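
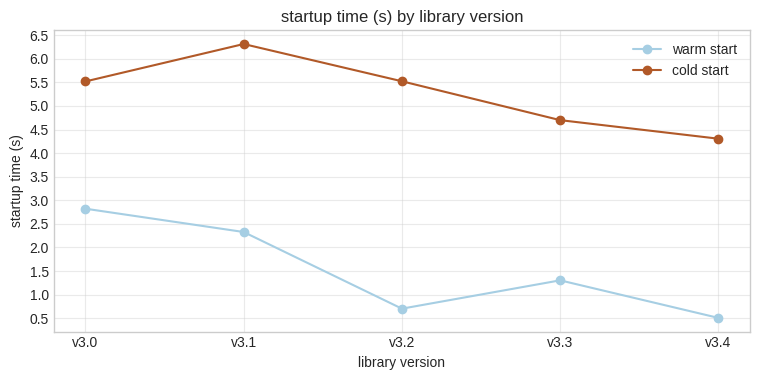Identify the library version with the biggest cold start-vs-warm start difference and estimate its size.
v3.2: cold start ≈ 5.5, warm start ≈ 0.5 → gap ≈ 5.0. Next-largest (v3.1) is only ≈ 4.0.

v3.2, ≈ 5.0 s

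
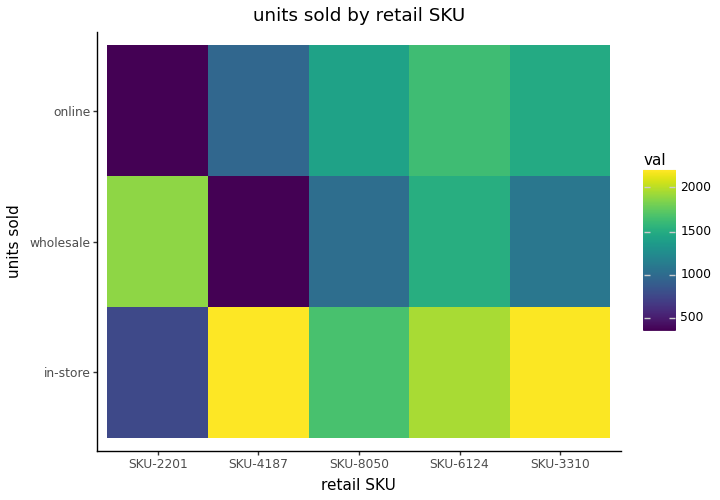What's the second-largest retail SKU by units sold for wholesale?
Top 3 for wholesale: SKU-2201 ≈ 1800, SKU-6124 ≈ 1600, SKU-3310 ≈ 1000.

SKU-6124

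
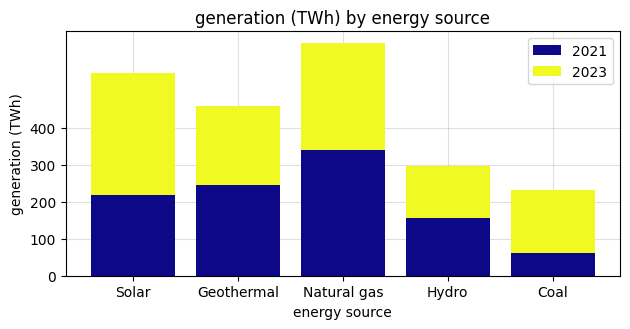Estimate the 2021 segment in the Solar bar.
≈ 200

2021 top ≈ 200, bottom ≈ 0; segment ≈ 200.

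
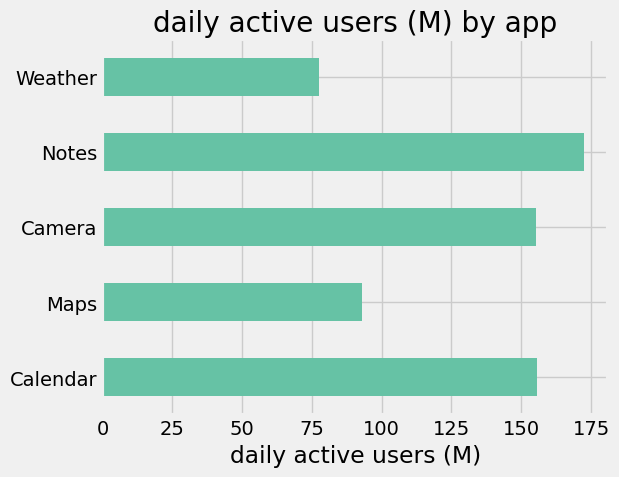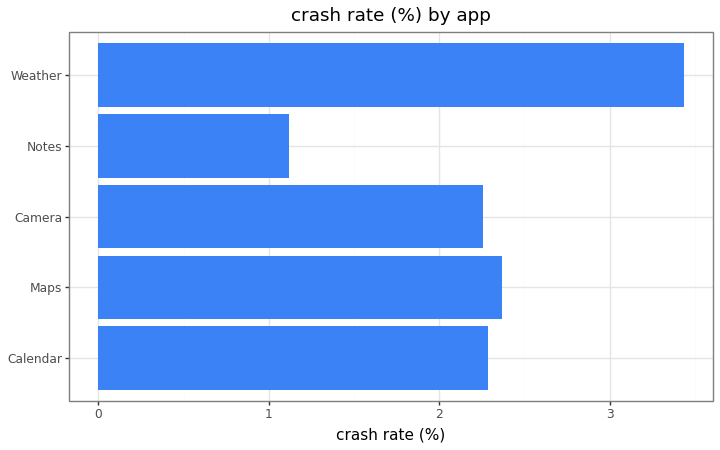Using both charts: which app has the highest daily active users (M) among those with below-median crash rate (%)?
Chart 2 median crash rate (%) ≈ 2.5; below-median apps: Camera, Notes. Among those, Notes has the highest daily active users (M) (≈ 180).

Notes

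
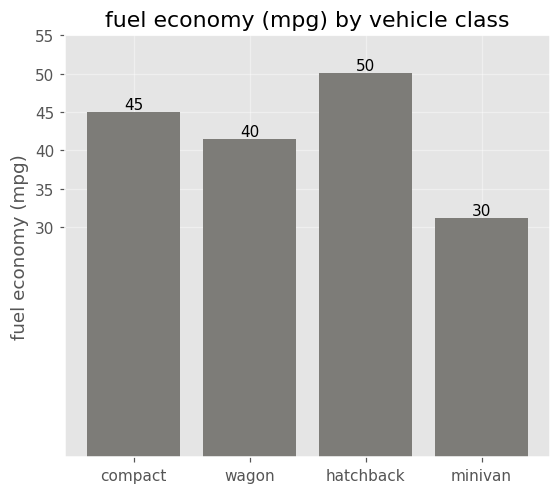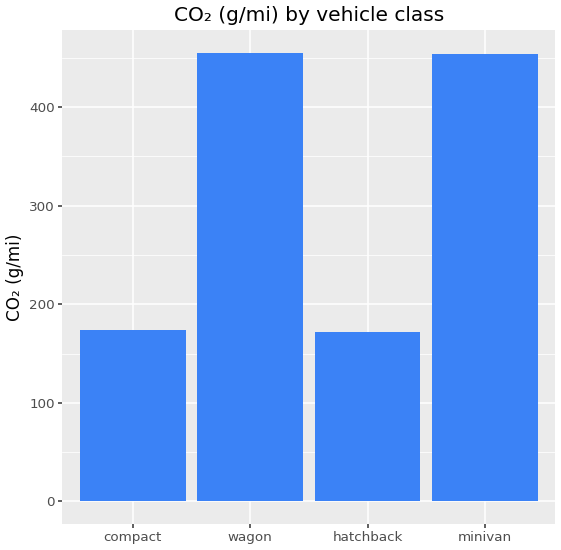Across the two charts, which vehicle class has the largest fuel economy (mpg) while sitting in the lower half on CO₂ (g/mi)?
hatchback

Chart 2 median CO₂ (g/mi) ≈ 300; below-median vehicle classes: compact, hatchback. Among those, hatchback has the highest fuel economy (mpg) (≈ 50).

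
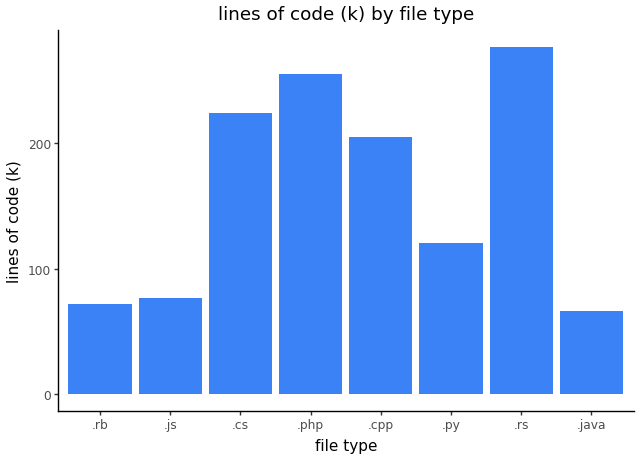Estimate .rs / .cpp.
≈ 1.38×

.rs ≈ 275, .cpp ≈ 200; 275/200 ≈ 1.38.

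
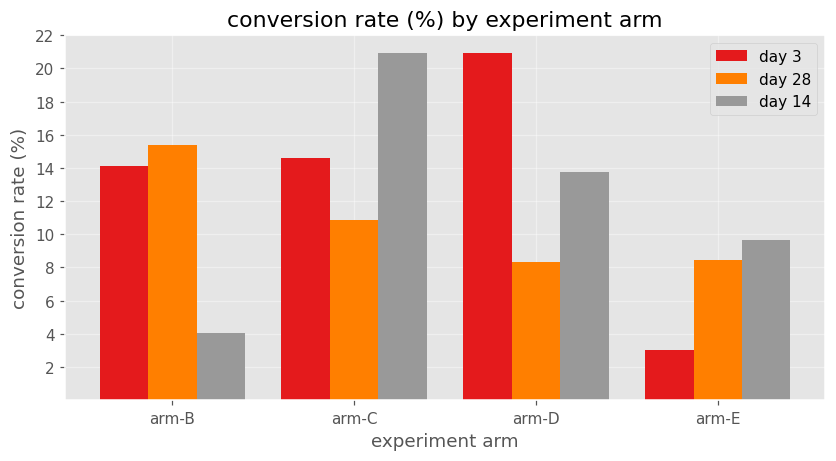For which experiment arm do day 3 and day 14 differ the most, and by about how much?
arm-B: day 3 ≈ 14, day 14 ≈ 4 → gap ≈ 10. Next-largest (arm-D) is only ≈ 6.

arm-B, ≈ 10 %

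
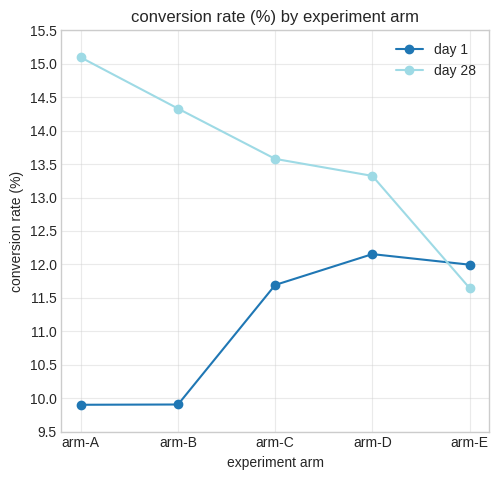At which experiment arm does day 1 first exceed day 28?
arm-E

arm-D: day 1 ≈ 12.0 vs day 28 ≈ 13.5 (not yet); arm-E: day 1 ≈ 12.0 vs day 28 ≈ 11.5 (first crossover).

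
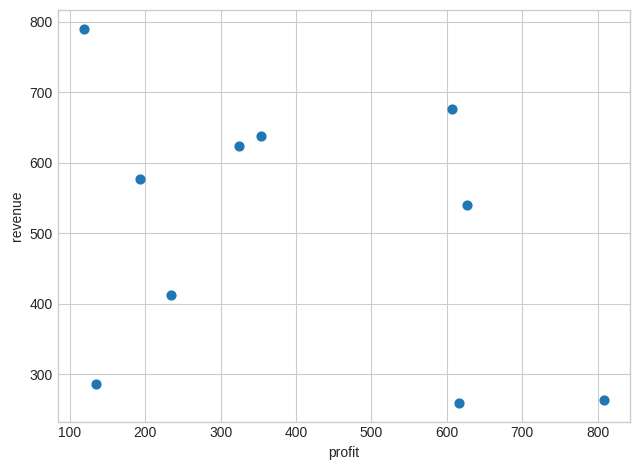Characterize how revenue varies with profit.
negative, weak

Points are negatively correlated; weak (|r| ≈ 0.3).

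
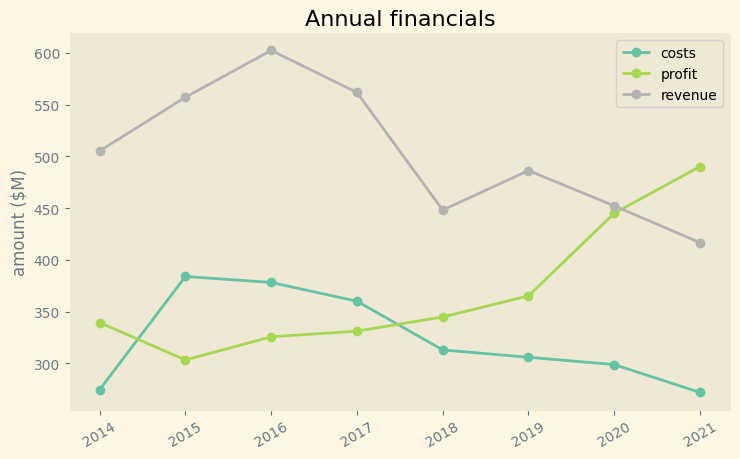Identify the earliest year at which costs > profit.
2015

2014: costs ≈ 250 vs profit ≈ 350 (not yet); 2015: costs ≈ 400 vs profit ≈ 300 (first crossover).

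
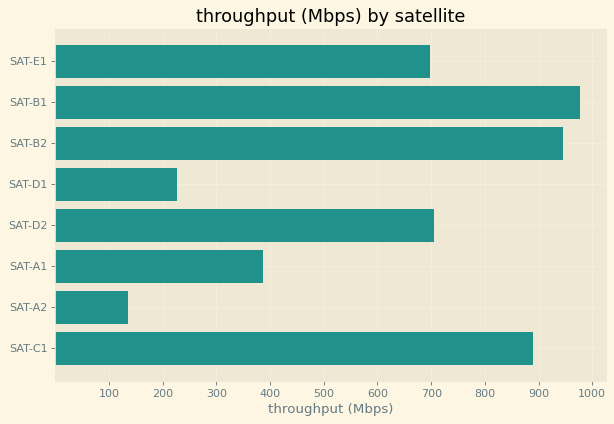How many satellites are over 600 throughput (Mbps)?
Above 600: SAT-E1, SAT-B1, SAT-B2, SAT-D2, SAT-C1.

5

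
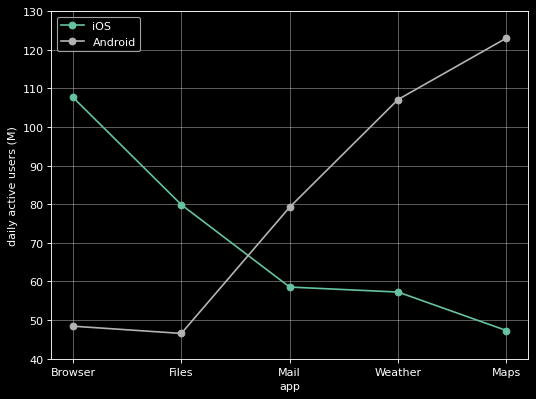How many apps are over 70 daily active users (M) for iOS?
Above 70: Browser, Files.

2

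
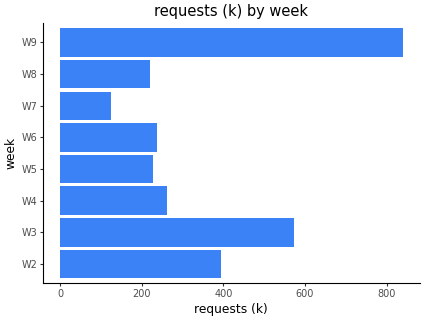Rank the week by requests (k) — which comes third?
W2

Top 4: W9 ≈ 800, W3 ≈ 600, W2 ≈ 400, W4 ≈ 300.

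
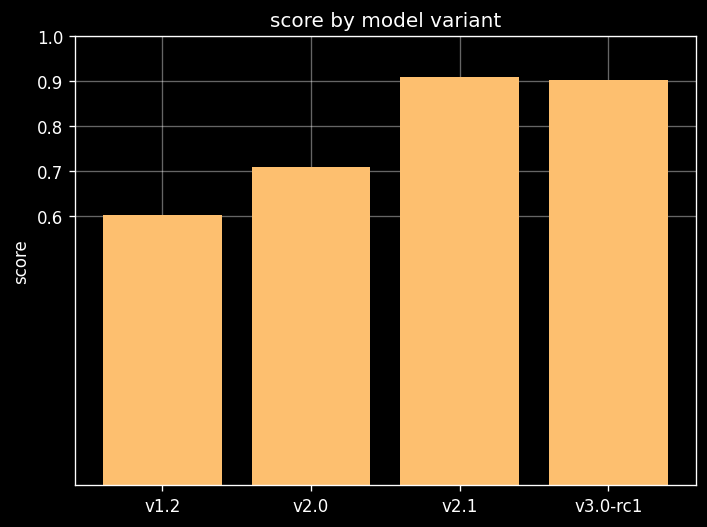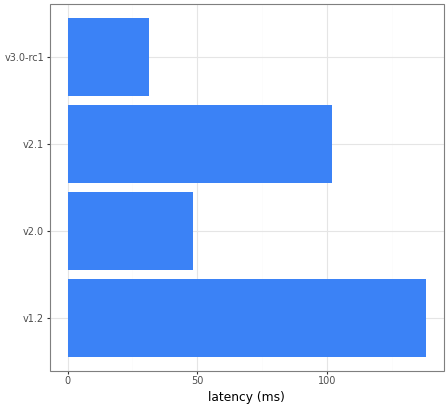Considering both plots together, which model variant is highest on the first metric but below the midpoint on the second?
Chart 2 median latency (ms) ≈ 80; below-median model variants: v2.0, v3.0-rc1. Among those, v3.0-rc1 has the highest score (≈ 0.9).

v3.0-rc1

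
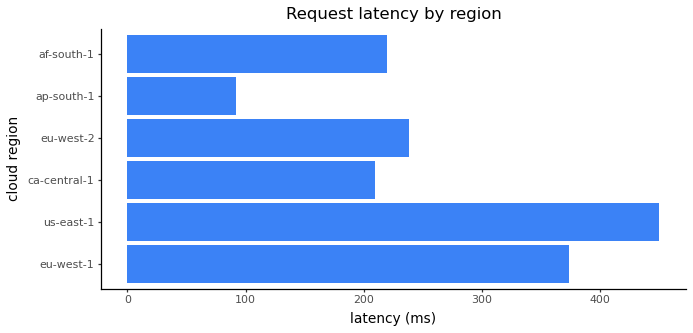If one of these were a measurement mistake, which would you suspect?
us-east-1

us-east-1 ≈ 450; the rest sit between ≈ 100 and ≈ 350.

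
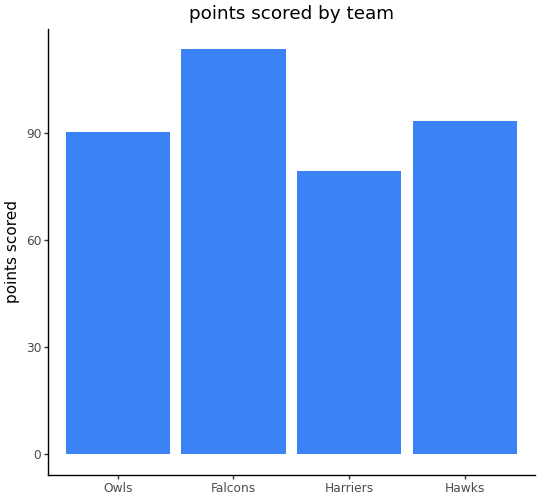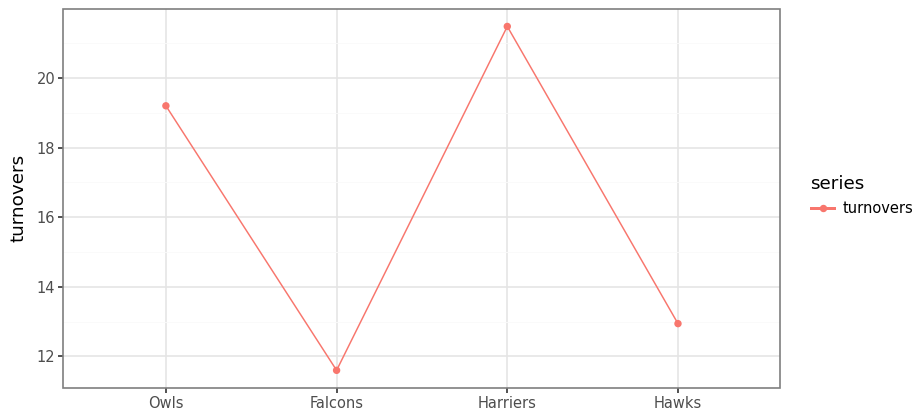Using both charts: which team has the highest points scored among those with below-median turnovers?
Falcons

Chart 2 median turnovers ≈ 16; below-median teams: Falcons, Hawks. Among those, Falcons has the highest points scored (≈ 120).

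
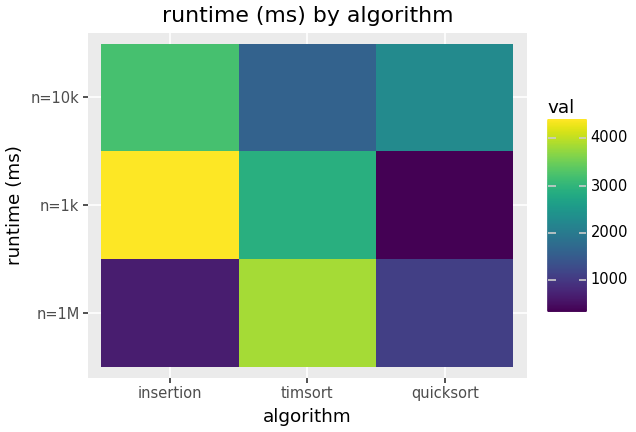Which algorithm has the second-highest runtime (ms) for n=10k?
quicksort

Top 3 for n=10k: insertion ≈ 3000, quicksort ≈ 2500, timsort ≈ 1500.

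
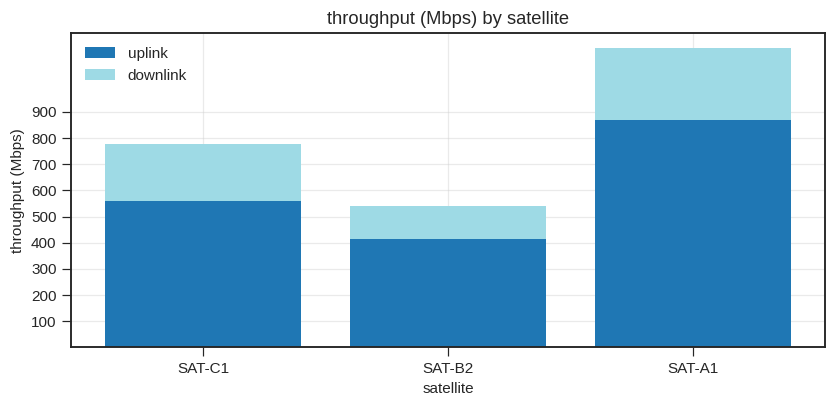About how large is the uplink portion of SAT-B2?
≈ 400

uplink top ≈ 400, bottom ≈ 0; segment ≈ 400.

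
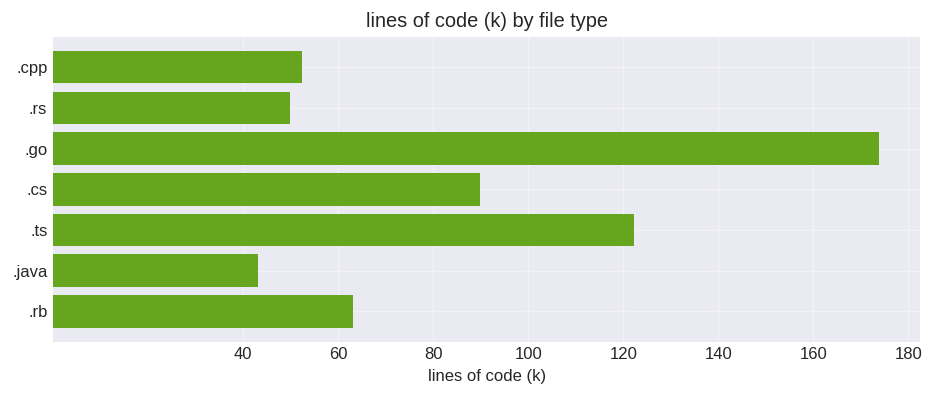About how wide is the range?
Max .go ≈ 180, min .java ≈ 40; range ≈ 140.

≈ 140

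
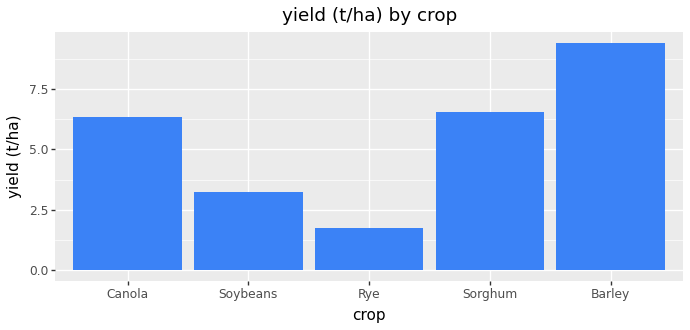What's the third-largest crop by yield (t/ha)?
Top 4: Barley ≈ 9, Sorghum ≈ 7, Canola ≈ 6, Soybeans ≈ 3.

Canola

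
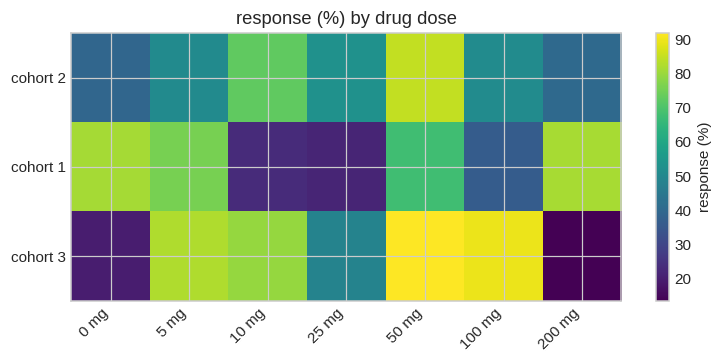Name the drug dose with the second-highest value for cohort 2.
Top 3 for cohort 2: 50 mg ≈ 80, 10 mg ≈ 70, 25 mg ≈ 50.

10 mg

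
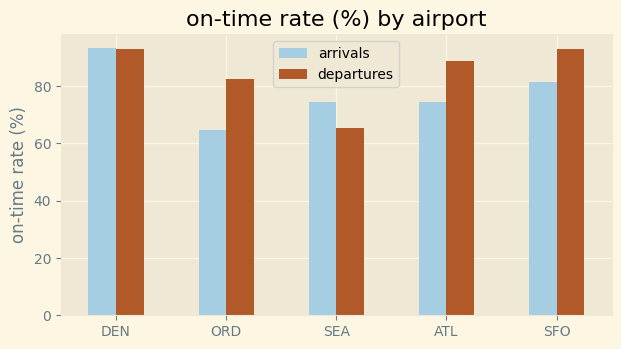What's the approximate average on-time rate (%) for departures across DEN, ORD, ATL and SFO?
≈ 88

(90 + 80 + 90 + 90) / 4 ≈ 88.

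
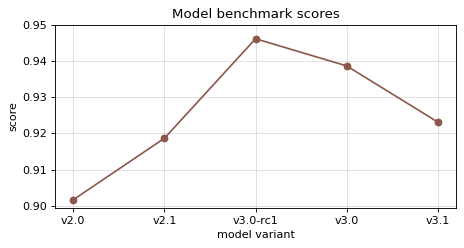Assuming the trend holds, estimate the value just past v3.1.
≈ 0.905

Last three: 0.95, 0.94, 0.92 → slope ≈ -0.015/step → next ≈ 0.905.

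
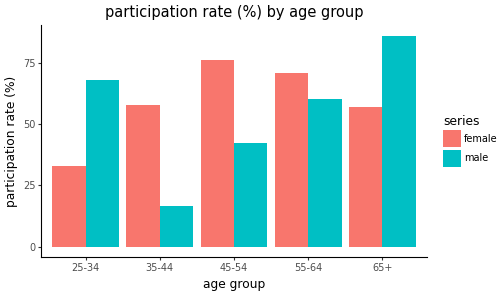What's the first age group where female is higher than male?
35-44

25-34: female ≈ 30 vs male ≈ 70 (not yet); 35-44: female ≈ 60 vs male ≈ 20 (first crossover).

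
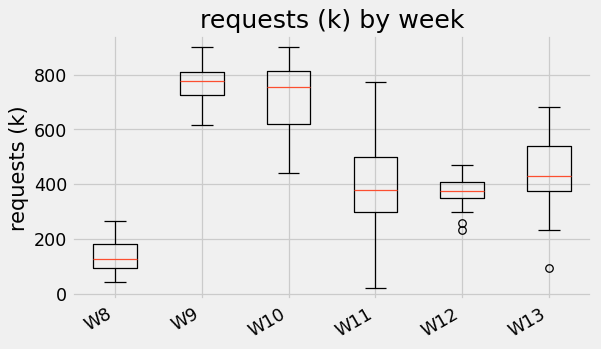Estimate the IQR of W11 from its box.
Q3 ≈ 500, Q1 ≈ 300; IQR ≈ 200.

≈ 200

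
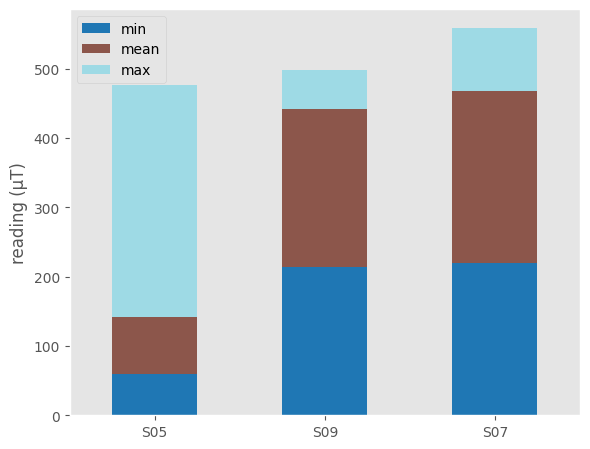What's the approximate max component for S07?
max top ≈ 550, bottom ≈ 450; segment ≈ 100.

≈ 100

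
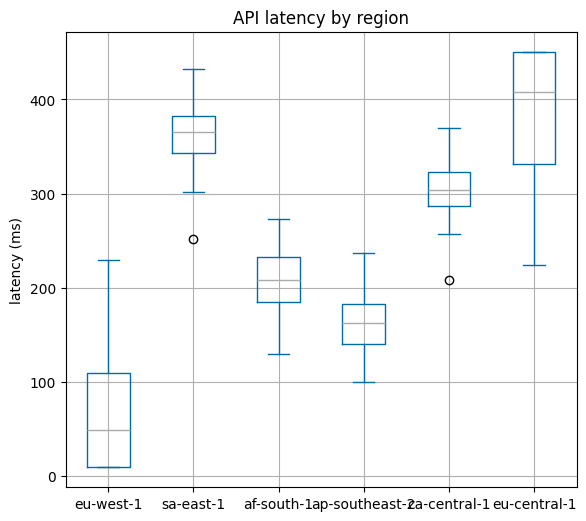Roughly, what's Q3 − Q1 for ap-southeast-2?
≈ 50

Q3 ≈ 200, Q1 ≈ 150; IQR ≈ 50.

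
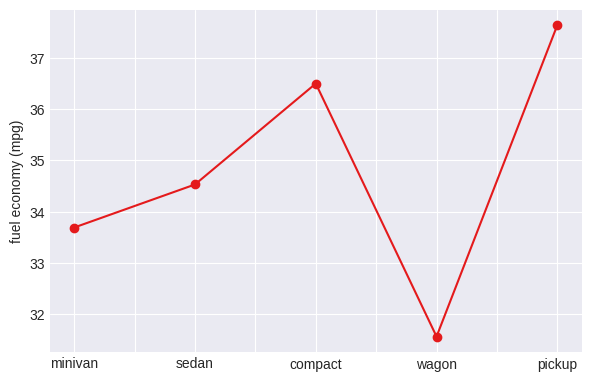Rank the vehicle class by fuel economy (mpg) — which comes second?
Top 3: pickup ≈ 38, compact ≈ 36, sedan ≈ 35.

compact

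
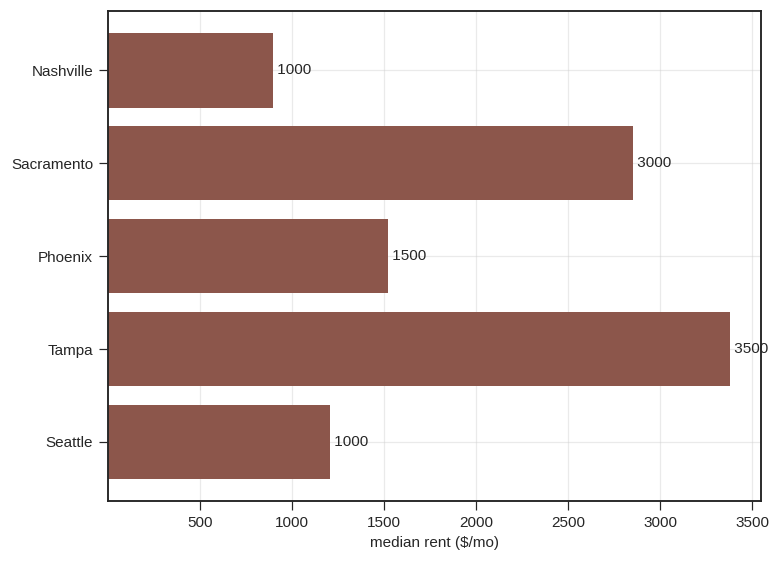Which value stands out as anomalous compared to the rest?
Tampa

Tampa ≈ 3500; the rest sit between ≈ 1000 and ≈ 3000.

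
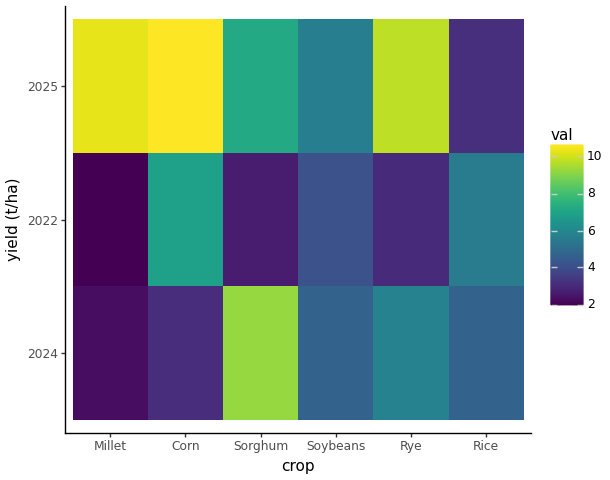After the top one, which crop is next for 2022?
Rice

Top 3 for 2022: Corn ≈ 7, Rice ≈ 6, Soybeans ≈ 4.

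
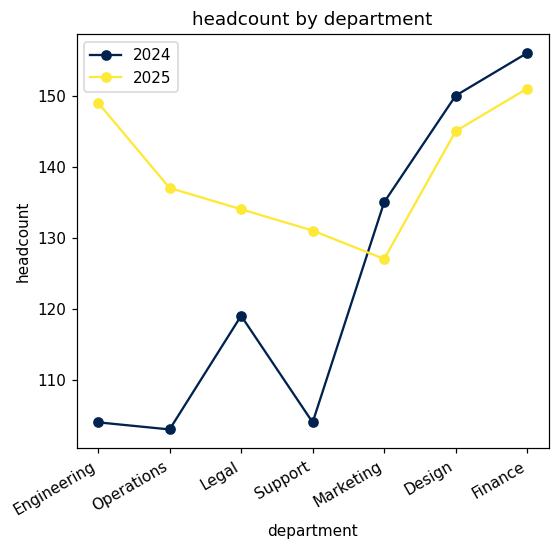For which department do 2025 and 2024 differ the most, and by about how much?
Engineering: 2025 ≈ 150, 2024 ≈ 105 → gap ≈ 45. Next-largest (Operations) is only ≈ 30.

Engineering, ≈ 45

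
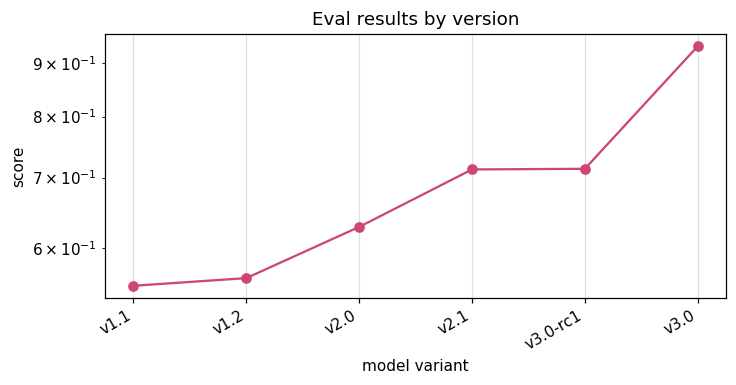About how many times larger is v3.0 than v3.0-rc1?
v3.0 ≈ 0.95, v3.0-rc1 ≈ 0.70; 0.95/0.70 ≈ 1.36.

≈ 1.36×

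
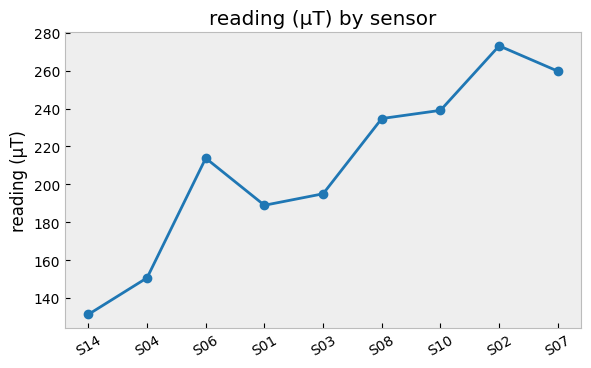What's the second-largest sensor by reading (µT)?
S07

Top 3: S02 ≈ 280, S07 ≈ 260, S10 ≈ 240.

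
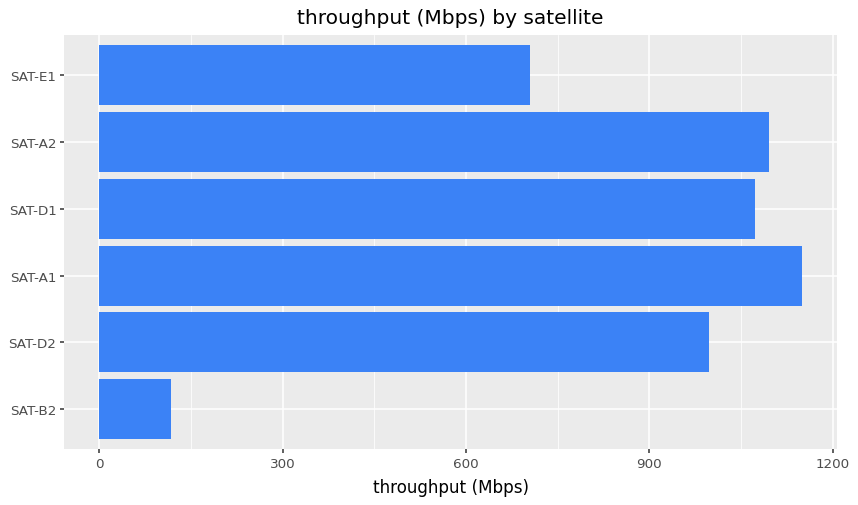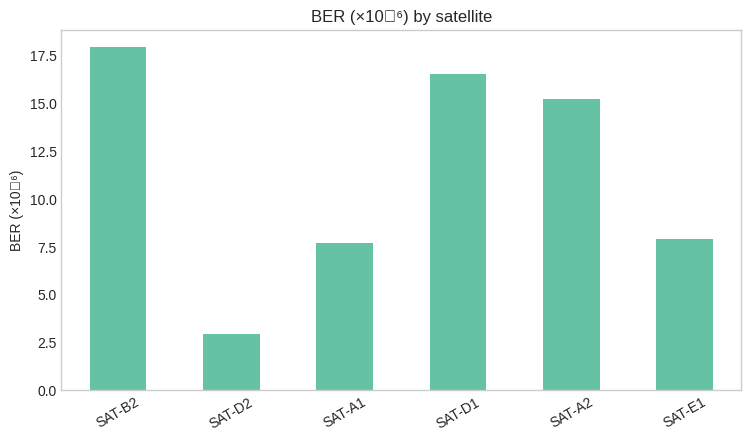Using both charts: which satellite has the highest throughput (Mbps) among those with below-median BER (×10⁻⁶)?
SAT-A1

Chart 2 median BER (×10⁻⁶) ≈ 12; below-median satellites: SAT-D2, SAT-A1, SAT-E1. Among those, SAT-A1 has the highest throughput (Mbps) (≈ 1200).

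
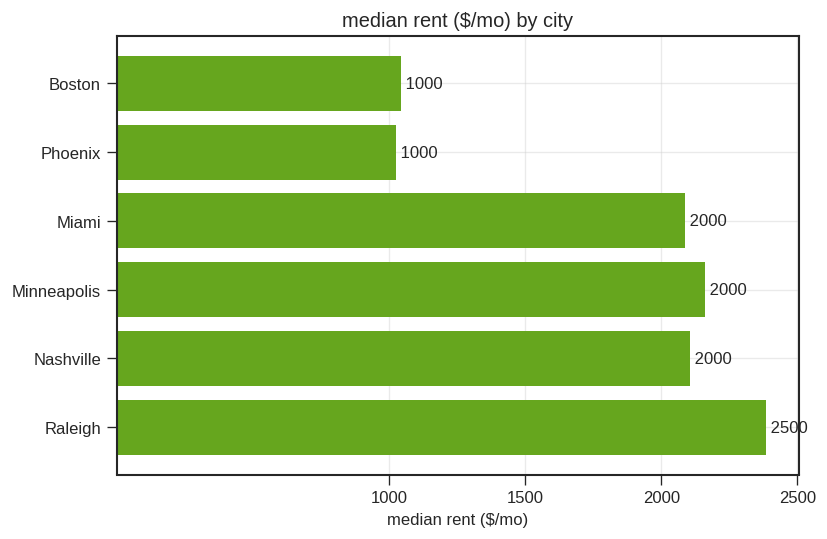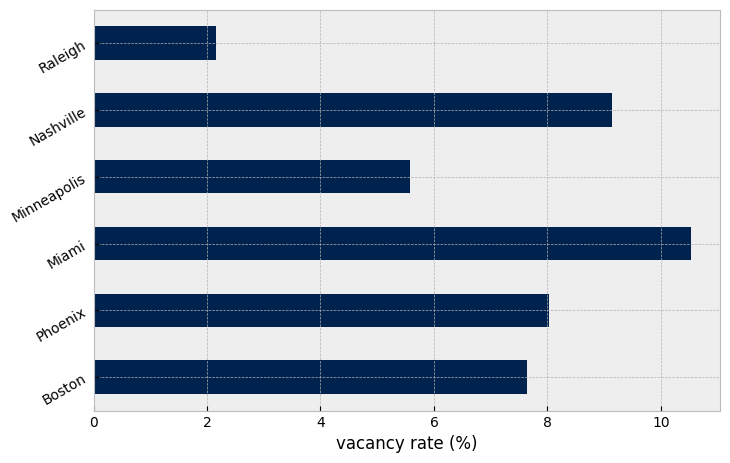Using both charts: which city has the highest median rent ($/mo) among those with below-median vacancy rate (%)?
Raleigh

Chart 2 median vacancy rate (%) ≈ 8; below-median cities: Boston, Minneapolis, Raleigh. Among those, Raleigh has the highest median rent ($/mo) (≈ 2500).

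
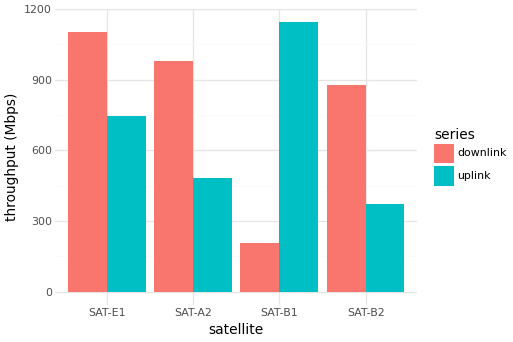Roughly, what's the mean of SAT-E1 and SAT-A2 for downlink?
(1100 + 1000) / 2 ≈ 1050.

≈ 1050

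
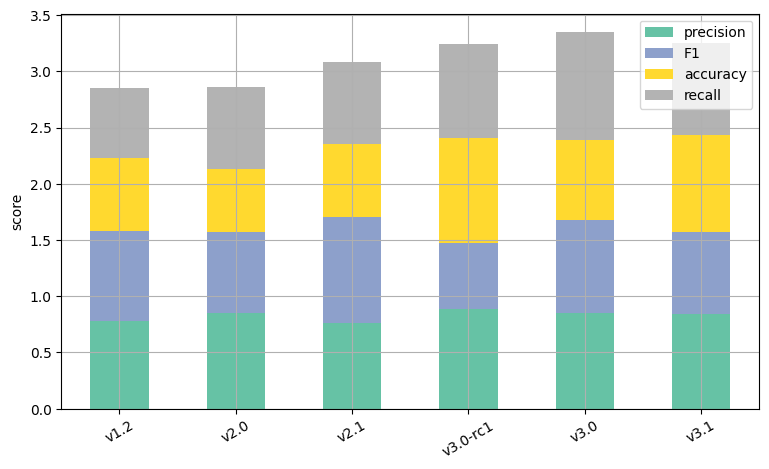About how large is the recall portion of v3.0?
≈ 1.0

recall top ≈ 3.5, bottom ≈ 2.5; segment ≈ 1.0.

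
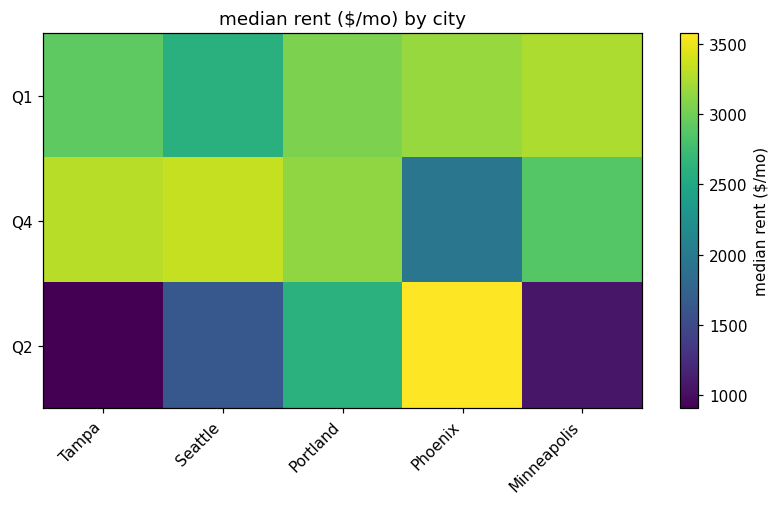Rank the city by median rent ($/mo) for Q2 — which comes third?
Top 4 for Q2: Phoenix ≈ 3500, Portland ≈ 2500, Seattle ≈ 1500, Minneapolis ≈ 1000.

Seattle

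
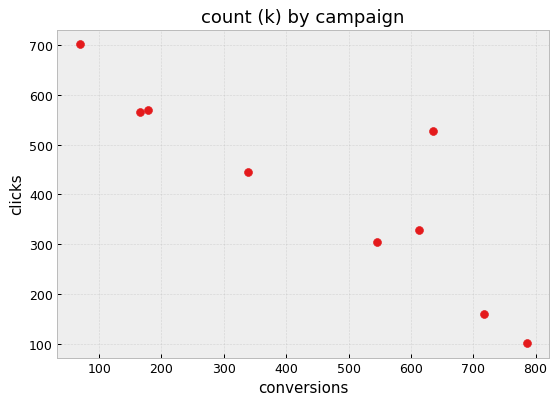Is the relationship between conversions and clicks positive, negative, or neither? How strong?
Points are negatively correlated; strong (|r| ≈ 0.9).

negative, strong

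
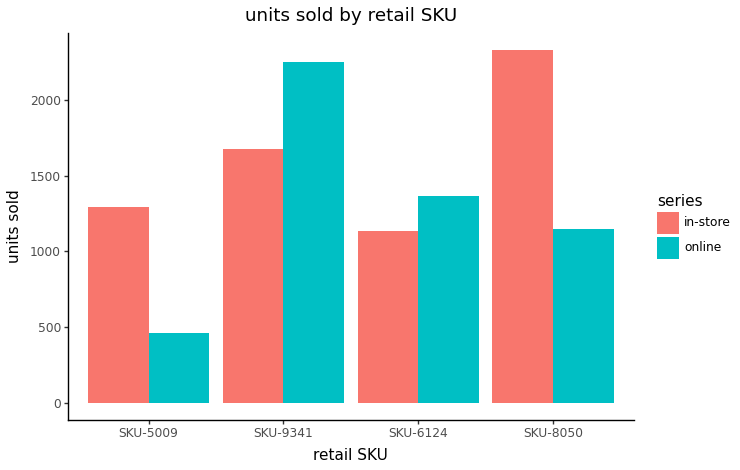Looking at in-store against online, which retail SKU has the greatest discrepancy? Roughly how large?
SKU-8050, ≈ 1200

SKU-8050: in-store ≈ 2400, online ≈ 1200 → gap ≈ 1200. Next-largest (SKU-5009) is only ≈ 800.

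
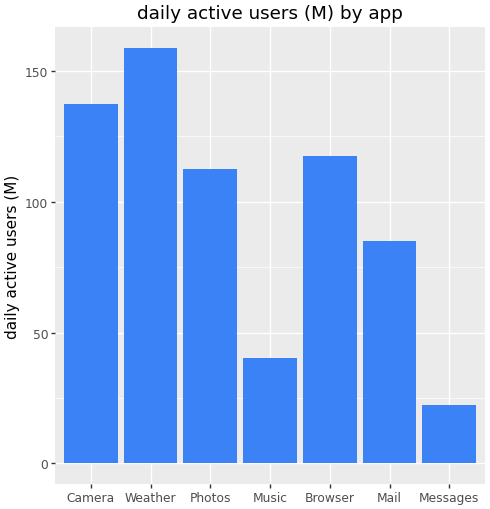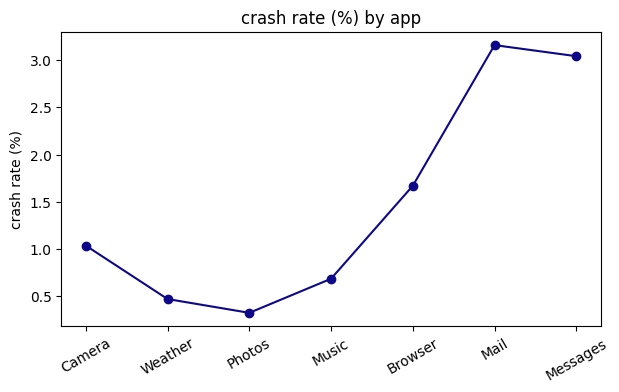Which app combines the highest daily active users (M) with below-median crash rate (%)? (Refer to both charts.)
Weather

Chart 2 median crash rate (%) ≈ 1; below-median apps: Weather, Photos, Music. Among those, Weather has the highest daily active users (M) (≈ 160).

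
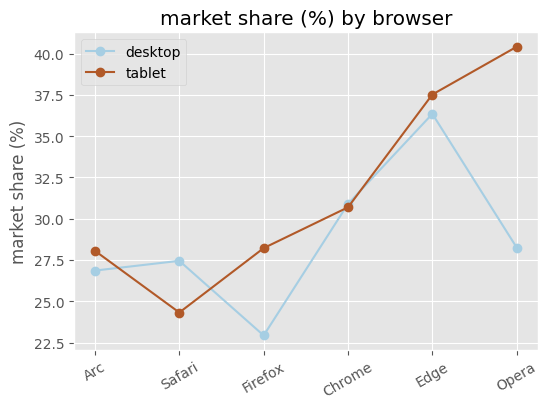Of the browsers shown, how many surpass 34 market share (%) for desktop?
Above 34: Edge.

1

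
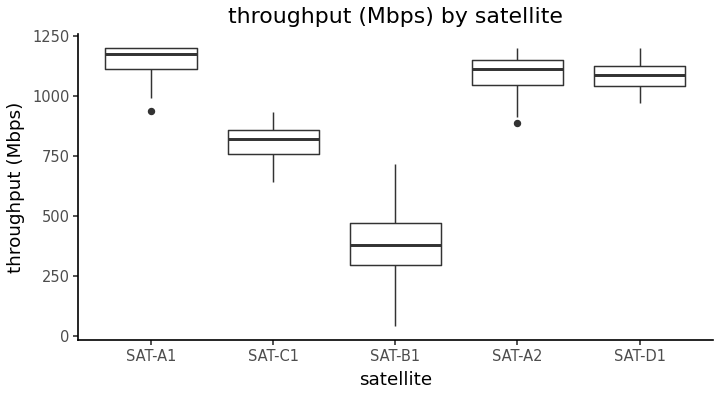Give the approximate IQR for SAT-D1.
≈ 100

Q3 ≈ 1100, Q1 ≈ 1000; IQR ≈ 100.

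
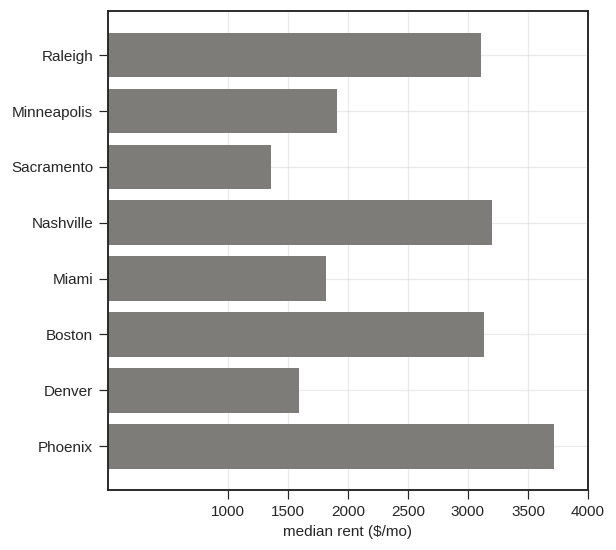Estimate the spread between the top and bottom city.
≈ 2000

Max Phoenix ≈ 3500, min Sacramento ≈ 1500; range ≈ 2000.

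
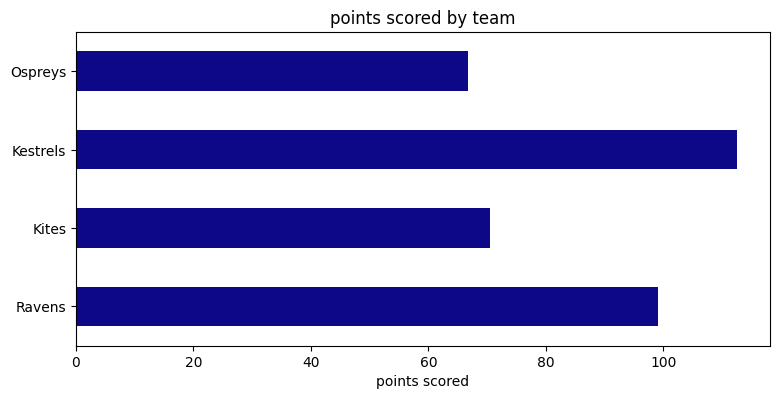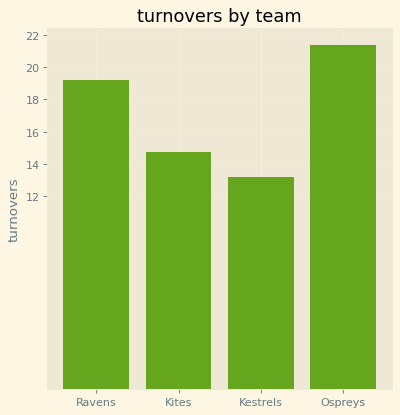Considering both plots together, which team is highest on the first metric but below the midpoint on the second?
Kestrels

Chart 2 median turnovers ≈ 16; below-median teams: Kites, Kestrels. Among those, Kestrels has the highest points scored (≈ 120).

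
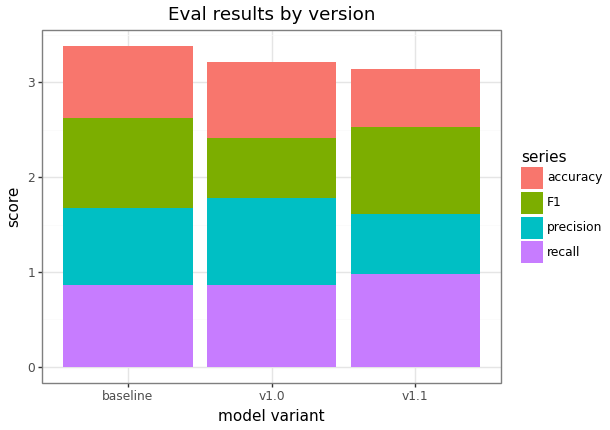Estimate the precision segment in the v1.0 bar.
≈ 1.0

precision top ≈ 2.0, bottom ≈ 1.0; segment ≈ 1.0.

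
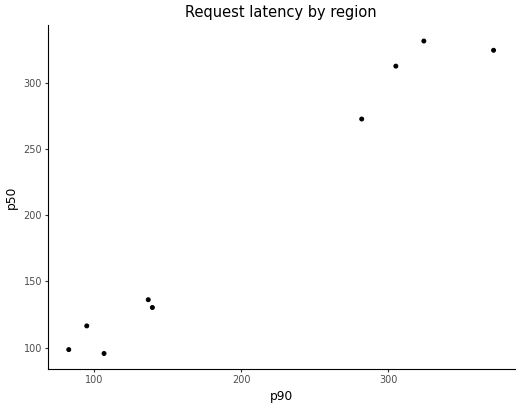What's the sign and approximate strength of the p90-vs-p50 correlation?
Points are positively correlated; strong (|r| ≈ 1.0).

positive, strong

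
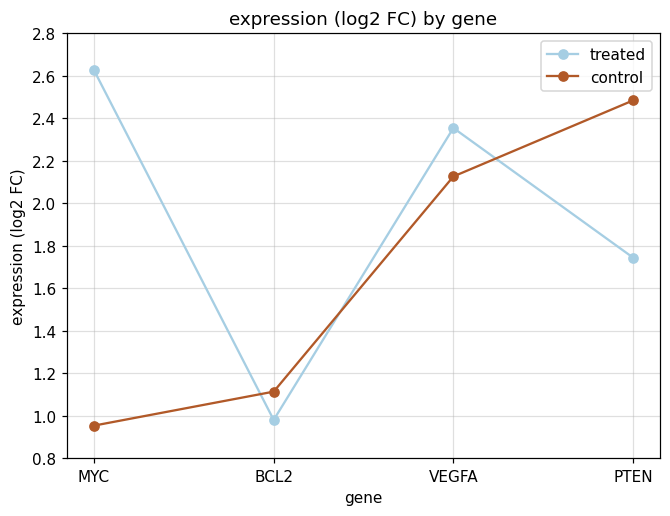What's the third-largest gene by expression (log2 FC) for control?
Top 4 for control: PTEN ≈ 2.4, VEGFA ≈ 2.2, BCL2 ≈ 1.2, MYC ≈ 1.0.

BCL2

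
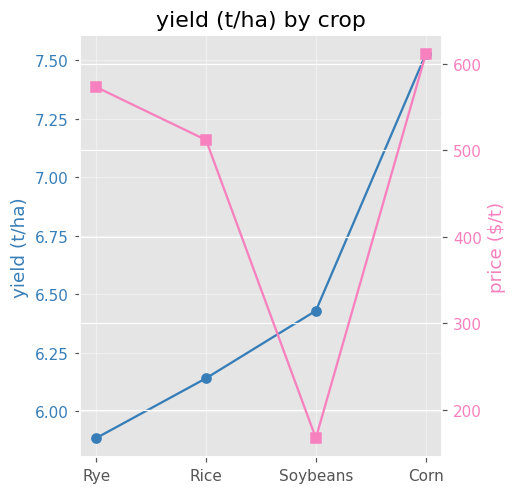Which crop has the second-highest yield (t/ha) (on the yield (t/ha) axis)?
Top 3 (on the yield (t/ha) axis): Corn ≈ 7.6, Soybeans ≈ 6.4, Rice ≈ 6.2.

Soybeans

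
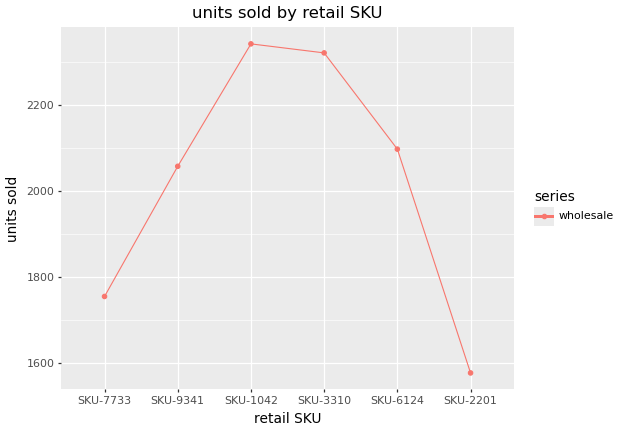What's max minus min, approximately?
≈ 700

Max SKU-1042 ≈ 2300, min SKU-2201 ≈ 1600; range ≈ 700.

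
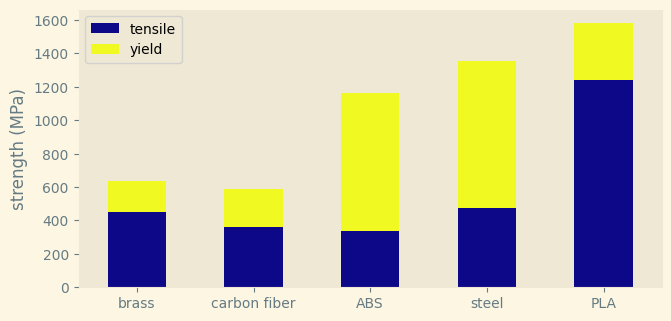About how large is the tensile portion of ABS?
tensile top ≈ 400, bottom ≈ 0; segment ≈ 400.

≈ 400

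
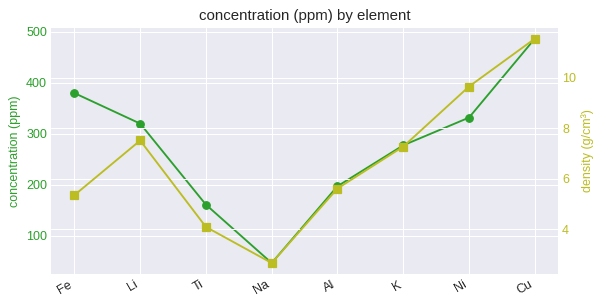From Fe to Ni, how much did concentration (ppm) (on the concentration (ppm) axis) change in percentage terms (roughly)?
≈ -12.5%

Fe ≈ 400, Ni ≈ 350; (350 − 400) / 400 ≈ -12.5%.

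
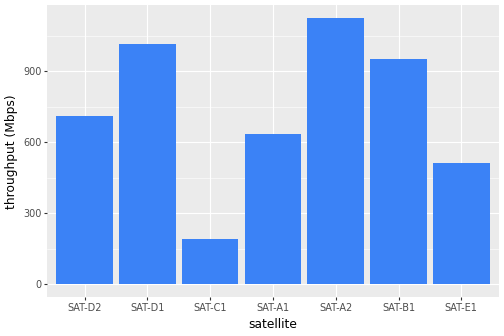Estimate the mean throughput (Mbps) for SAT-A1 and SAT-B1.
(600 + 1000) / 2 ≈ 800.

≈ 800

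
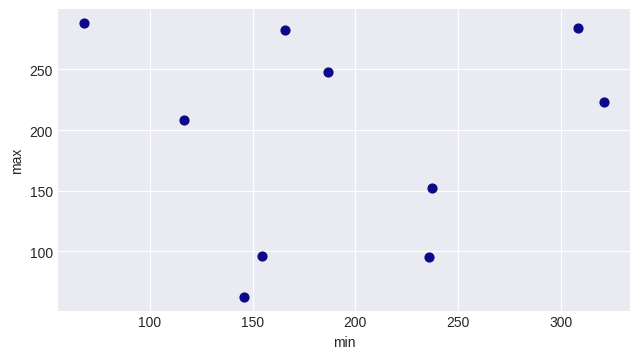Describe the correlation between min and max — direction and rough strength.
no clear correlation

Points are roughly uncorrelated; weak (|r| ≈ 0.0).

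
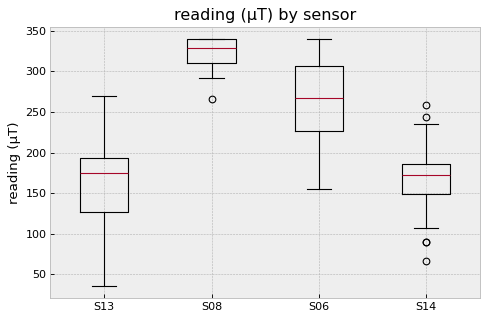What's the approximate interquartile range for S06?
≈ 80

Q3 ≈ 300, Q1 ≈ 220; IQR ≈ 80.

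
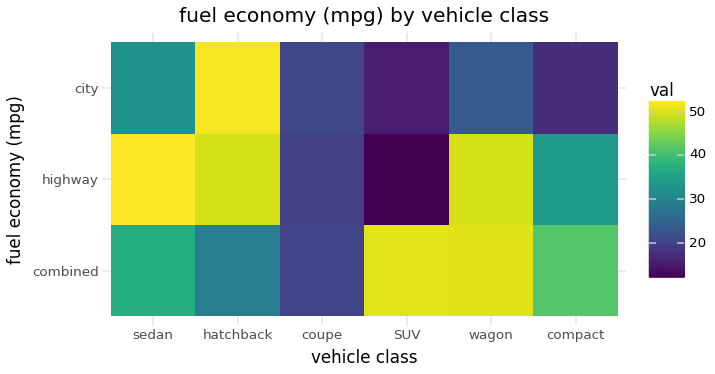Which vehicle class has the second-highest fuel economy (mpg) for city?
sedan

Top 3 for city: hatchback ≈ 50, sedan ≈ 35, wagon ≈ 25.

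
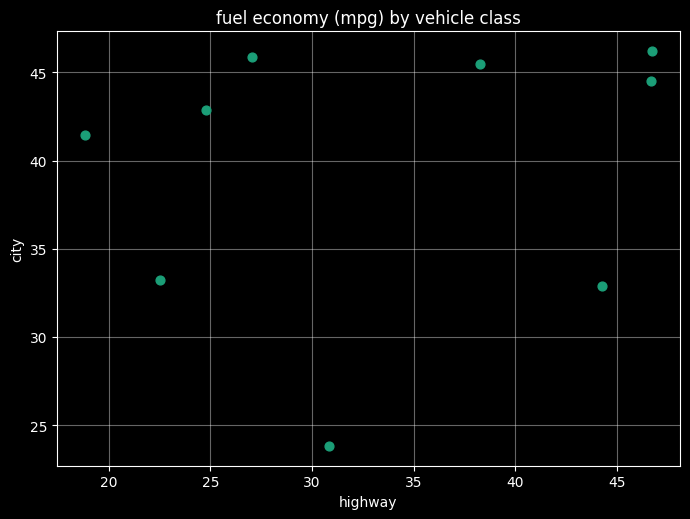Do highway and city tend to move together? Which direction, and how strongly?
Points are roughly uncorrelated; weak (|r| ≈ 0.2).

no clear correlation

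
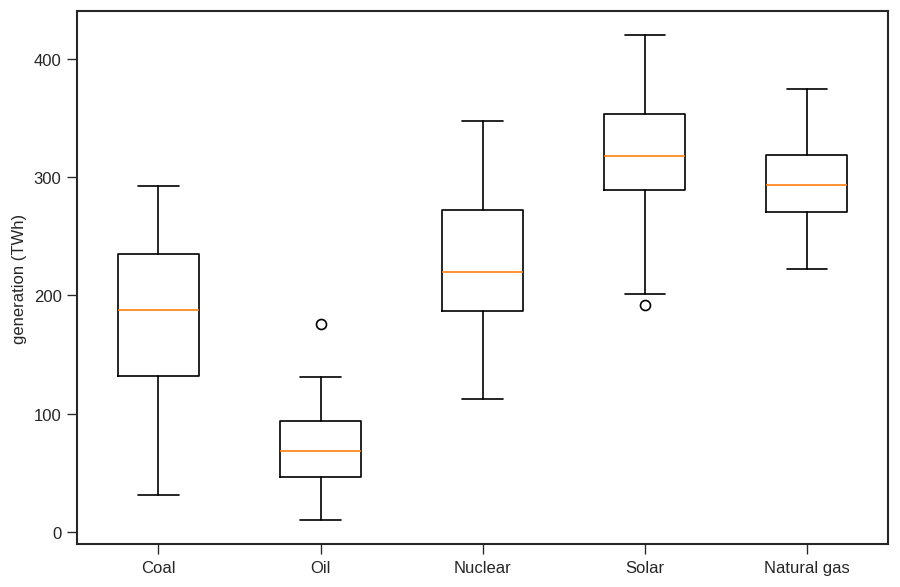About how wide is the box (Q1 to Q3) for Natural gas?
≈ 50

Q3 ≈ 325, Q1 ≈ 275; IQR ≈ 50.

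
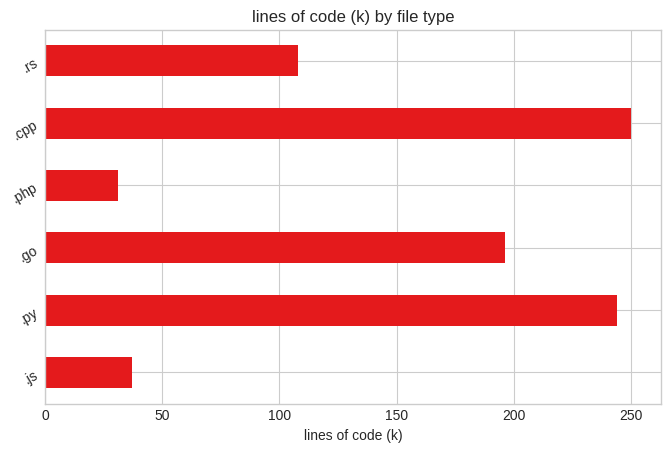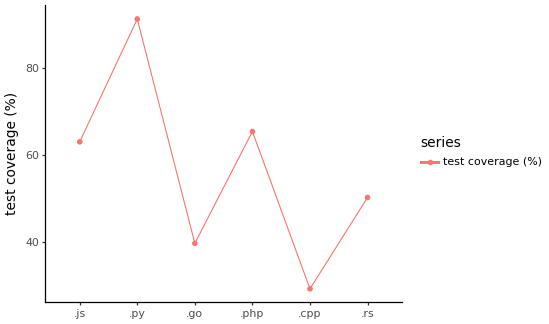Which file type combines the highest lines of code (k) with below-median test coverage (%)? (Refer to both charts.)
.cpp

Chart 2 median test coverage (%) ≈ 60; below-median file types: .go, .cpp, .rs. Among those, .cpp has the highest lines of code (k) (≈ 250).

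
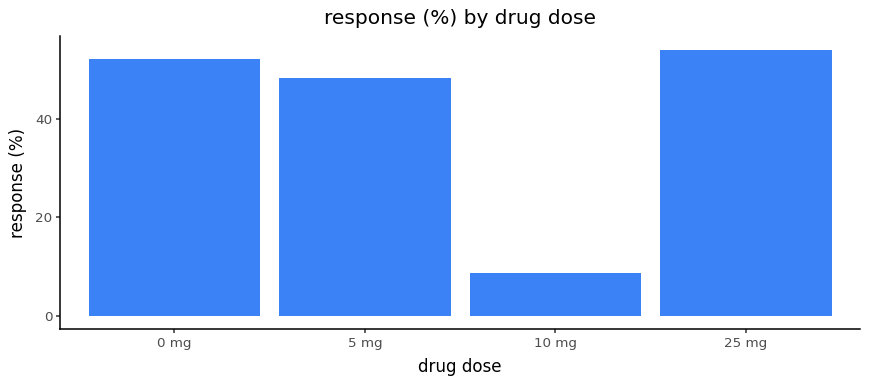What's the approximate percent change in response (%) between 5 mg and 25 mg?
5 mg ≈ 50, 25 mg ≈ 55; (55 − 50) / 50 ≈ +10%.

≈ +10%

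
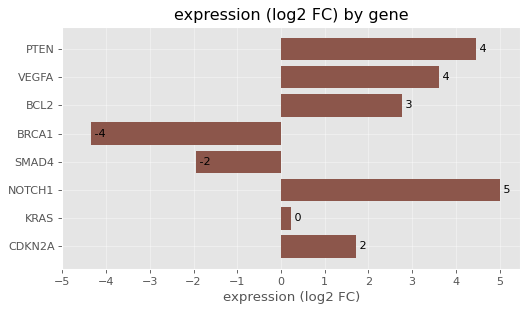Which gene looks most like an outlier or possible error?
BRCA1 ≈ -4; the rest sit between ≈ -2 and ≈ 5.

BRCA1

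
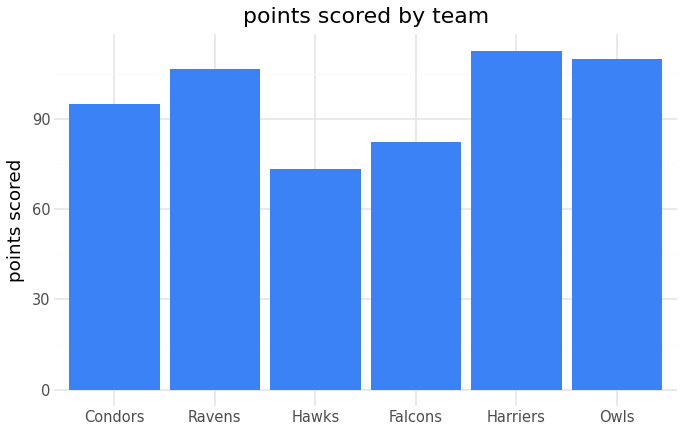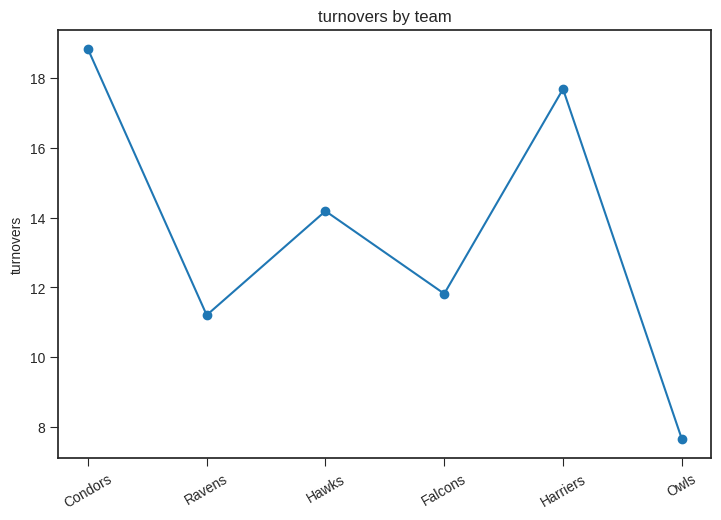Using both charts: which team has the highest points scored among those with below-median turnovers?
Owls

Chart 2 median turnovers ≈ 14; below-median teams: Ravens, Falcons, Owls. Among those, Owls has the highest points scored (≈ 120).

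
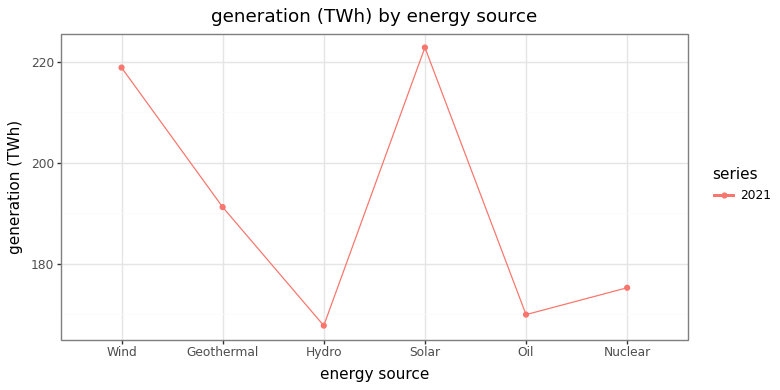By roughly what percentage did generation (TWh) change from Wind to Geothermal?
Wind ≈ 220, Geothermal ≈ 190; (190 − 220) / 220 ≈ -13.6%.

≈ -13.6%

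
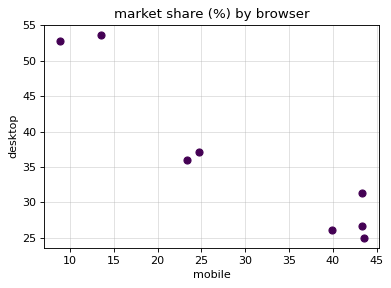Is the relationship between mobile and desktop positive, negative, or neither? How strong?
Points are negatively correlated; strong (|r| ≈ 0.9).

negative, strong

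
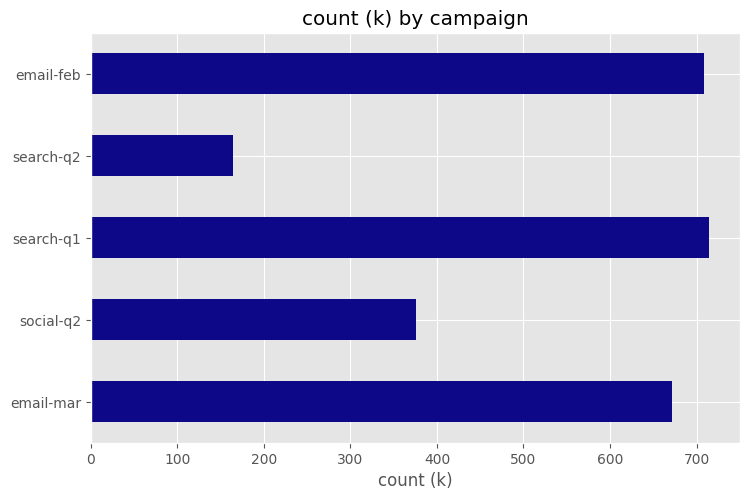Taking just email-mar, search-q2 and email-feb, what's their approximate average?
(700 + 200 + 700) / 3 ≈ 533.

≈ 533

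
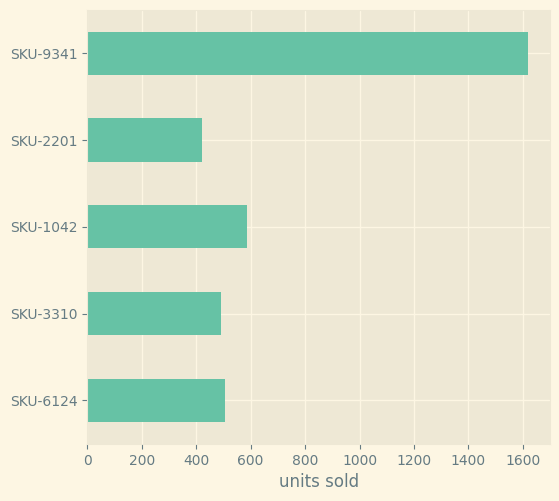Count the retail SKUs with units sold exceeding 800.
Above 800: SKU-9341.

1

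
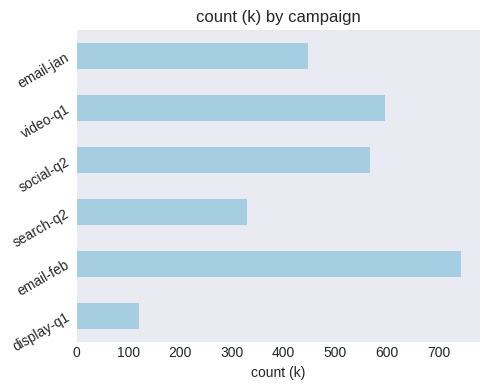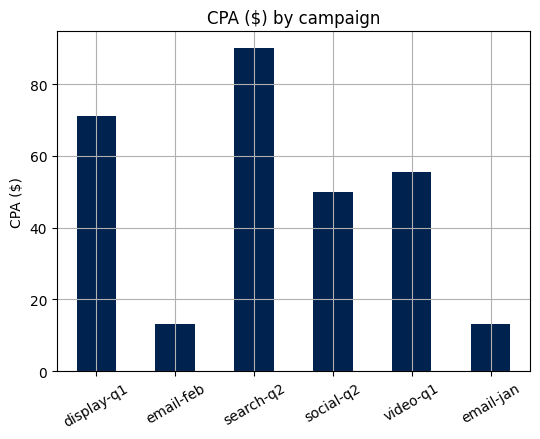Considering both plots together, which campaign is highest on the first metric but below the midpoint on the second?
Chart 2 median CPA ($) ≈ 50; below-median campaigns: email-feb, social-q2, email-jan. Among those, email-feb has the highest count (k) (≈ 700).

email-feb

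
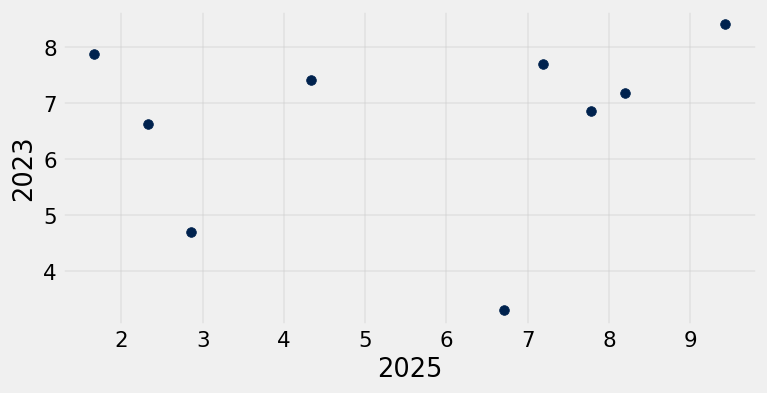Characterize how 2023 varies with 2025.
no clear correlation

Points are roughly uncorrelated; weak (|r| ≈ 0.2).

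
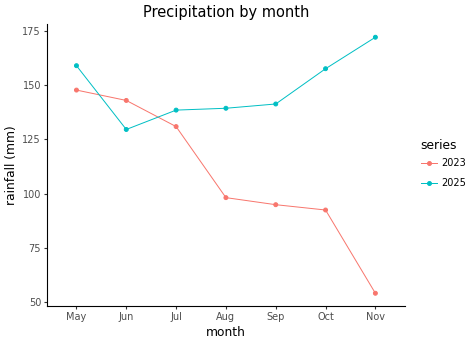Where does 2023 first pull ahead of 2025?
May: 2023 ≈ 150 vs 2025 ≈ 160 (not yet); Jun: 2023 ≈ 140 vs 2025 ≈ 130 (first crossover).

Jun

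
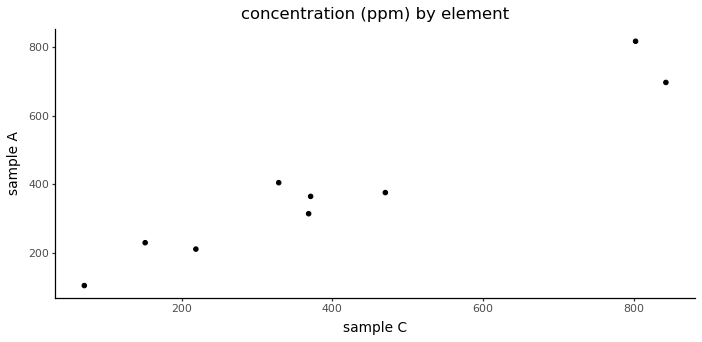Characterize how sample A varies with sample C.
positive, strong

Points are positively correlated; strong (|r| ≈ 1.0).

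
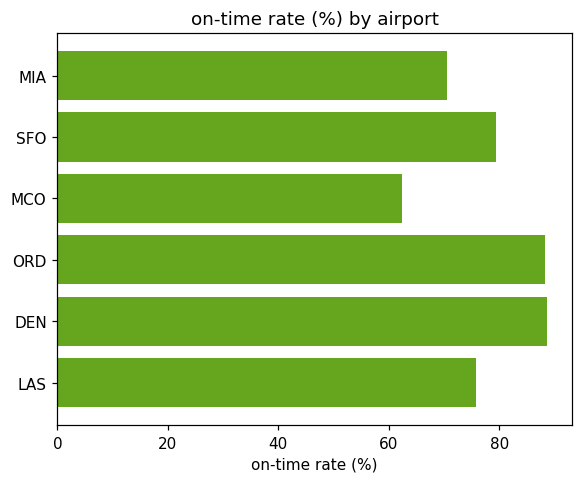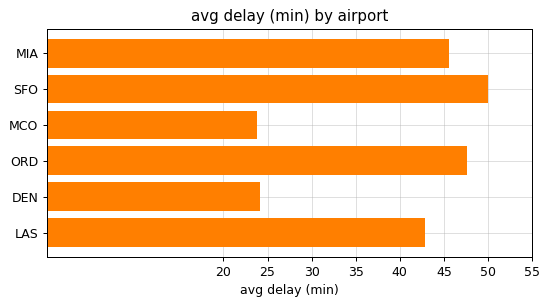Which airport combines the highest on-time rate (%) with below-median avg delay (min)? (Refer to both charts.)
Chart 2 median avg delay (min) ≈ 45; below-median airports: MCO, DEN, LAS. Among those, DEN has the highest on-time rate (%) (≈ 90).

DEN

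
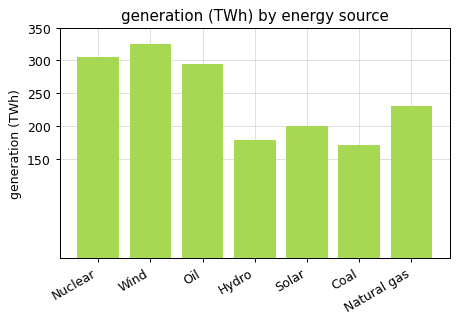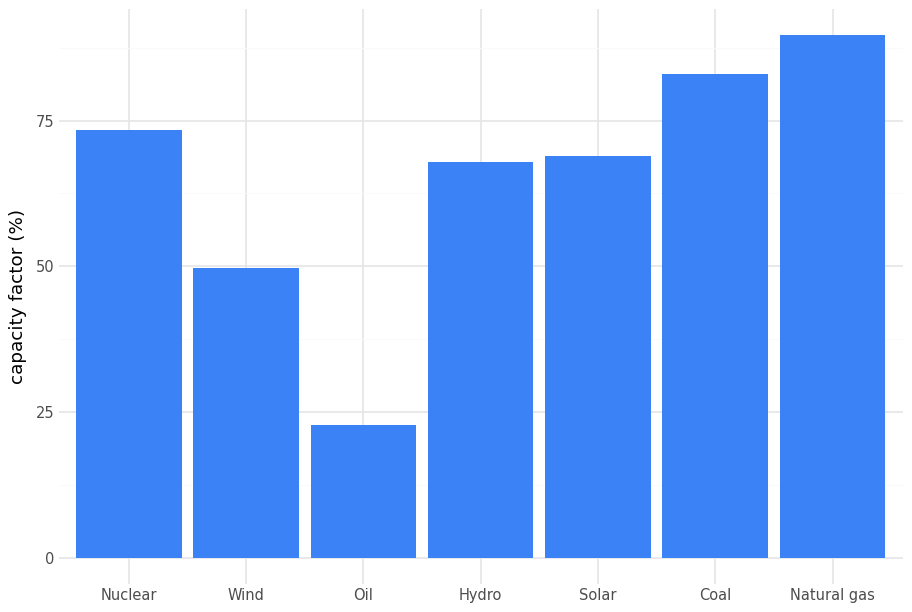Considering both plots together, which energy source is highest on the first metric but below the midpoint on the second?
Chart 2 median capacity factor (%) ≈ 70; below-median energy sources: Wind, Oil, Hydro. Among those, Wind has the highest generation (TWh) (≈ 350).

Wind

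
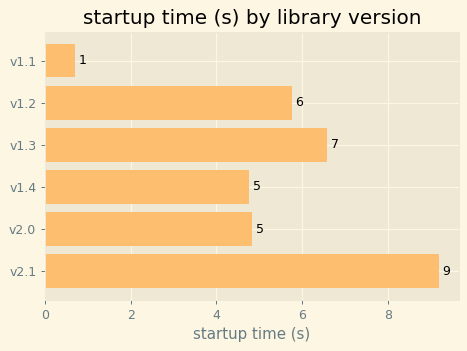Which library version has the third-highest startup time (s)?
Top 4: v2.1 ≈ 9, v1.3 ≈ 7, v1.2 ≈ 6, v2.0 ≈ 5.

v1.2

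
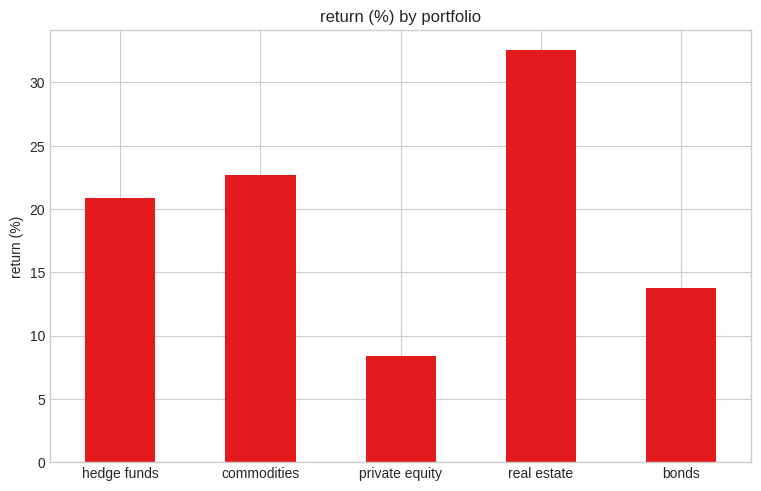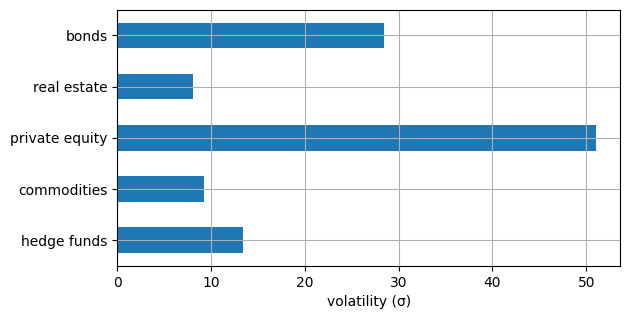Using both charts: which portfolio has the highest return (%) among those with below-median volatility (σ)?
Chart 2 median volatility (σ) ≈ 15; below-median portfolios: commodities, real estate. Among those, real estate has the highest return (%) (≈ 35).

real estate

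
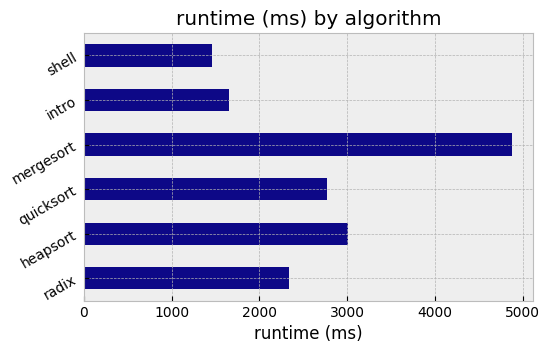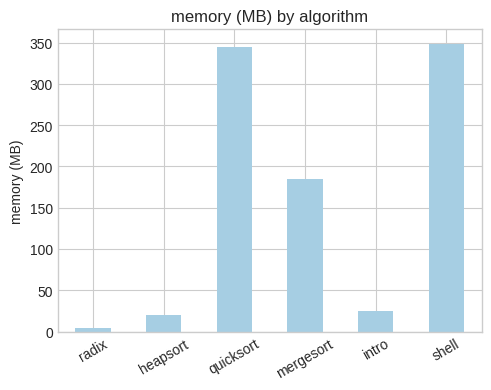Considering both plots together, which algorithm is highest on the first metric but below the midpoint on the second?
heapsort

Chart 2 median memory (MB) ≈ 100; below-median algorithms: radix, heapsort, intro. Among those, heapsort has the highest runtime (ms) (≈ 3000).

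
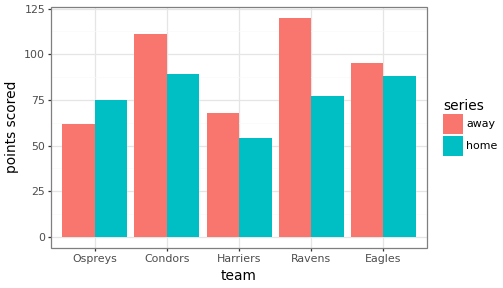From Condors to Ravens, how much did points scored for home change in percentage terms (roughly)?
≈ -11.1%

Condors ≈ 90, Ravens ≈ 80; (80 − 90) / 90 ≈ -11.1%.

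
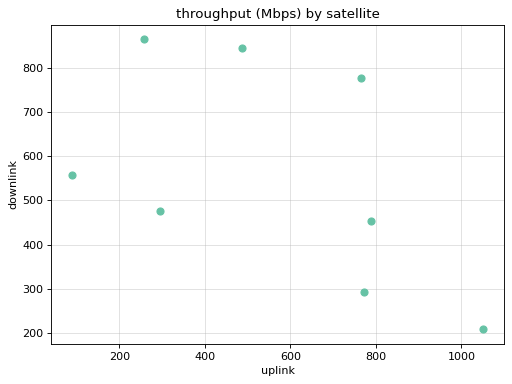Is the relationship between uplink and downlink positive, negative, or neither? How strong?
negative, moderate

Points are negatively correlated; moderate (|r| ≈ 0.5).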